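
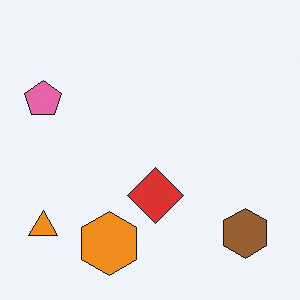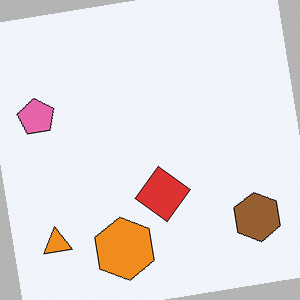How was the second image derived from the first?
Rotated counter-clockwise by a small amount.

Every shape is tilted by the same angle and the image corners show triangular fill wedges — a whole-image rotation by a non-right angle.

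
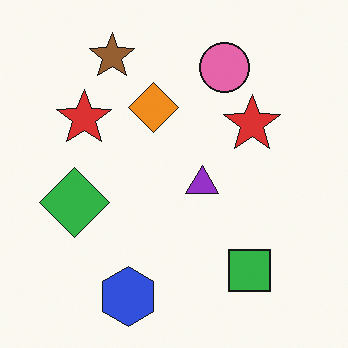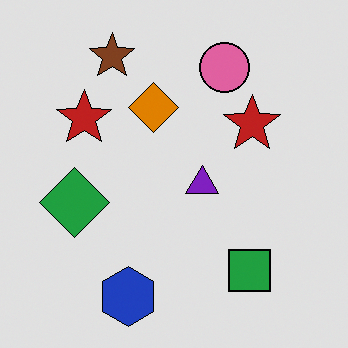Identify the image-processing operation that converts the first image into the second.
It was moderately posterized.

Each flat color has snapped to a coarser quantized level — most visibly, the near-white background has dropped to a flat grey.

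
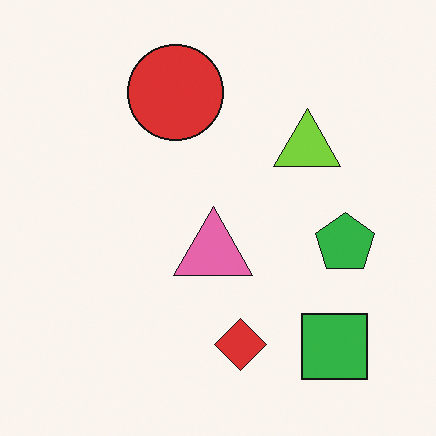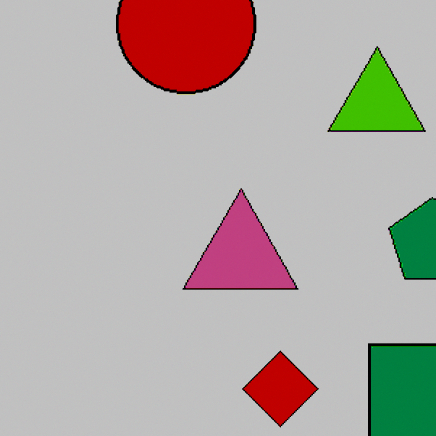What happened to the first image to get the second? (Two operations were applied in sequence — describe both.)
The transformation is: cropped to a modestly smaller region and rescaled, then heavily posterized to just a handful of flat colors.

The visible shapes are larger and the field of view is narrower; shapes near the original edges may be partly or wholly outside the frame — a crop-and-rescale. Each flat color has snapped to a coarser quantized level — most visibly, the near-white background has dropped to a flat grey.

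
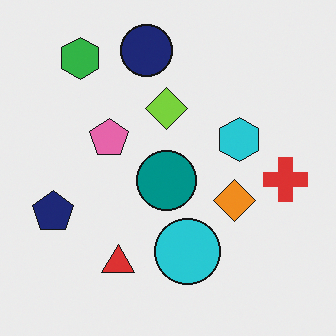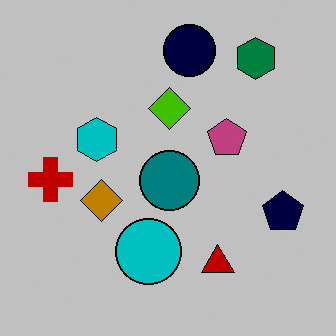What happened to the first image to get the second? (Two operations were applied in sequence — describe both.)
Heavily posterized to just a handful of flat colors, then flipped horizontally (left ↔ right).

Each flat color has snapped to a coarser quantized level — most visibly, the near-white background has dropped to a flat grey. The red cross is in the right of the first image and the left of the second — shapes on opposite sides of the vertical midline have swapped in a mirror flip.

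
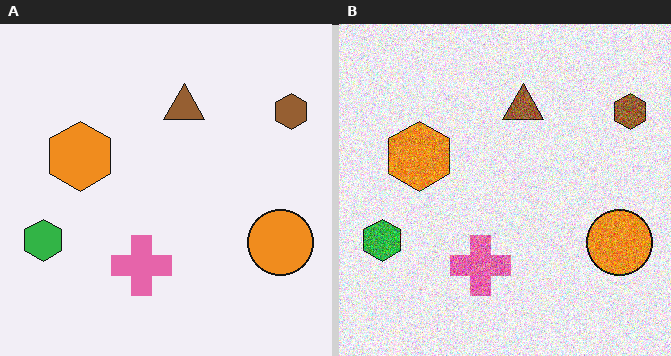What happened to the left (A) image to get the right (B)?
The image was degraded with heavy additive noise.

Random speckle covers the whole image, including the flat background.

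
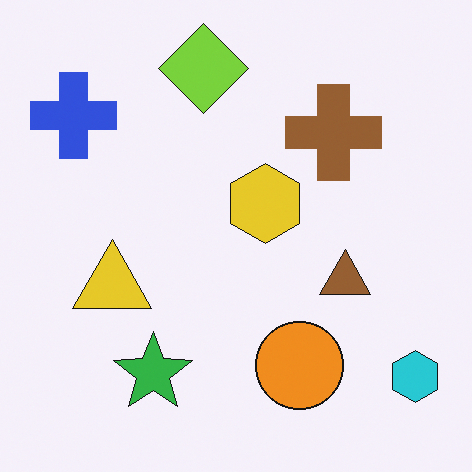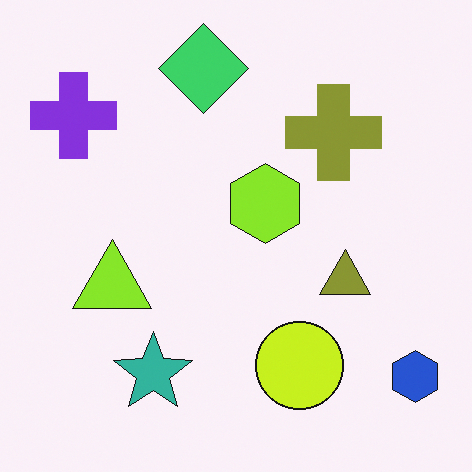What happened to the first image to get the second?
This is the original image hue-shifted slightly.

Every shape's color has rotated by the same amount around the hue wheel — a uniform hue shift.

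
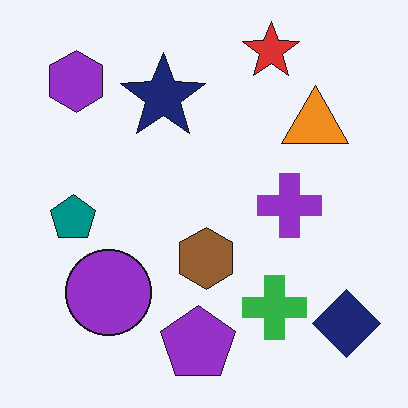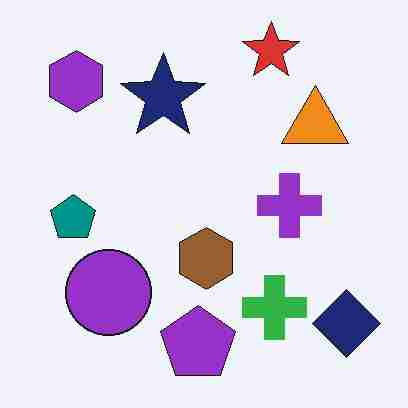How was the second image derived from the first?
This is the original image heavily JPEG-compressed with obvious blocking artifacts.

Blocky 8×8 compression artifacts appear around shape edges and the flat background shows ringing — characteristic JPEG degradation.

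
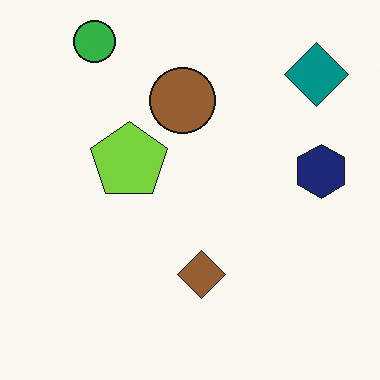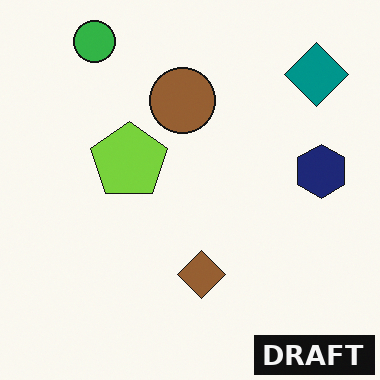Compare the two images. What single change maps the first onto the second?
The second image is the first watermarked with the text "DRAFT" in the lower-right corner.

A dark label reading "DRAFT" appears in the lower-right corner.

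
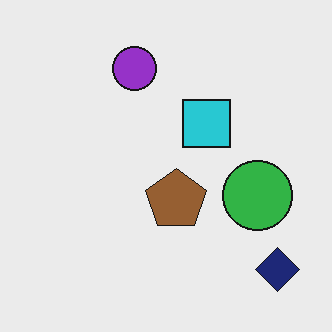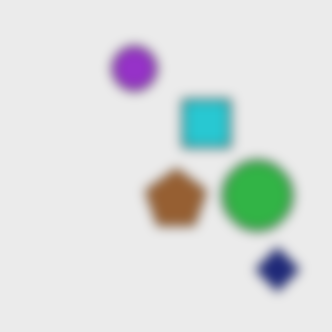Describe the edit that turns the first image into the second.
The transformation is: strongly gaussian-blurred.

Shape edges and outlines are uniformly softened across the whole image.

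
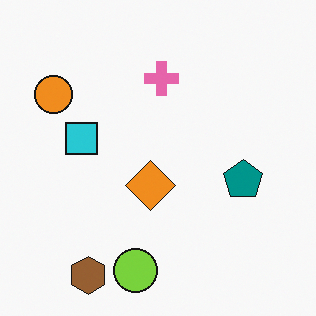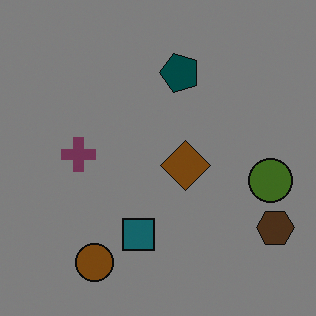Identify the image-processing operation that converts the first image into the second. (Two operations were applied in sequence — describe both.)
This is the original image noticeably darkened, then rotated 90° counter-clockwise.

Every pixel — background and shapes alike — is uniformly darkened. The brown hexagon sits in the bottom-left of the first image and the bottom-right of the second — consistent with a whole-image 90° counter-clockwise rotation.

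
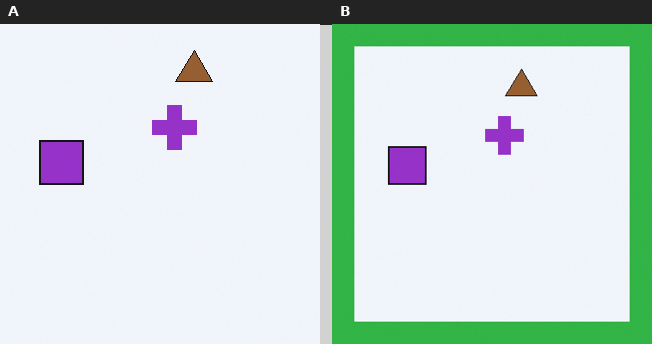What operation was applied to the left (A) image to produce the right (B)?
It was framed with a green border.

A solid green frame runs around the edge of the right (B) image, with the content slightly shrunk inside it.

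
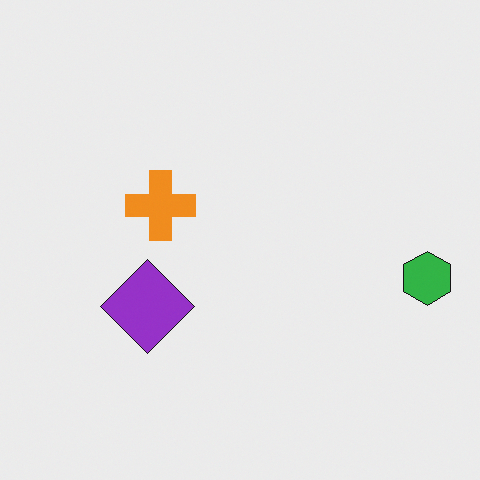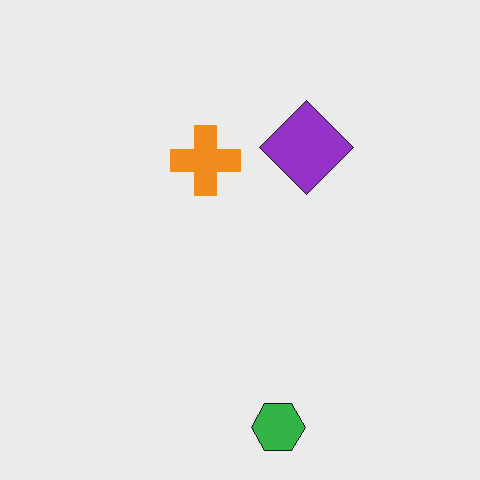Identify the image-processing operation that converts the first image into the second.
This is the original image transposed (reflected across the top-left ↔ bottom-right diagonal).

Shapes have swapped their row and column positions — what was in the top-right is now in the bottom-left — a diagonal reflection.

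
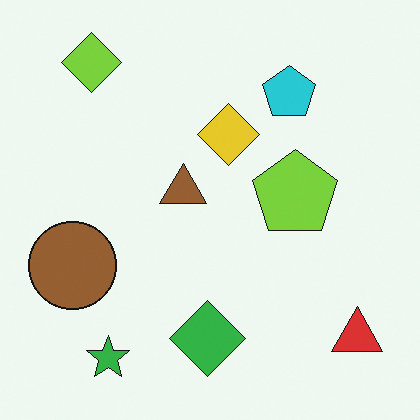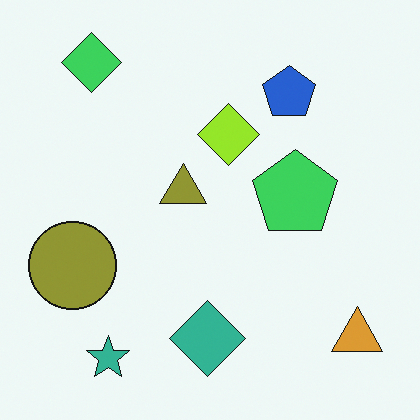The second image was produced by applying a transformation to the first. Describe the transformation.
The image was hue-shifted by a small amount.

Every shape's color has rotated by the same amount around the hue wheel — a uniform hue shift.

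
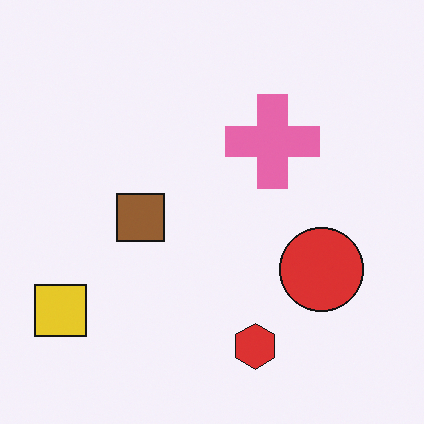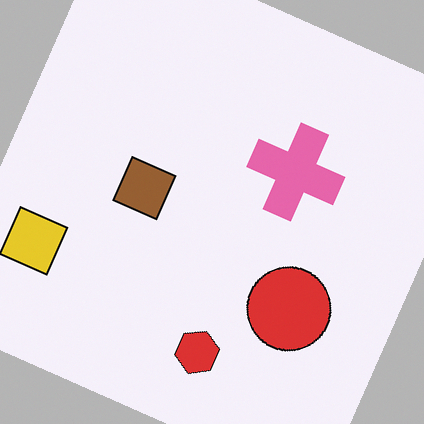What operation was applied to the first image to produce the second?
The transformation is: rotated clockwise by a moderate amount.

Every shape is tilted by the same angle and the image corners show triangular fill wedges — a whole-image rotation by a non-right angle.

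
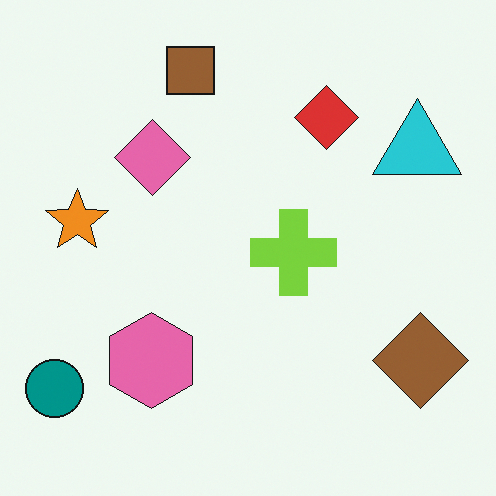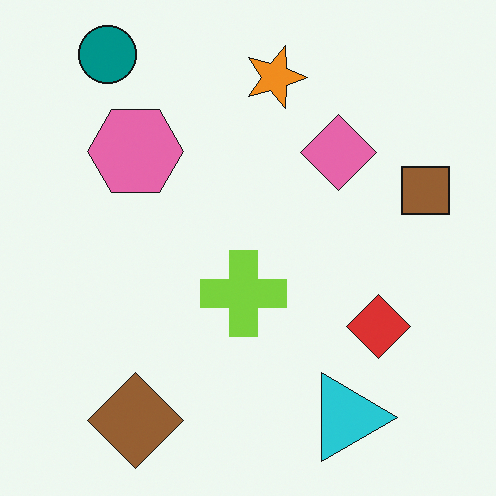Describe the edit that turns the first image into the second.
The image was rotated 90° clockwise.

The teal circle sits in the bottom-left of the first image and the top-left of the second — consistent with a whole-image 90° clockwise rotation.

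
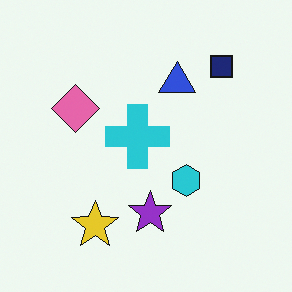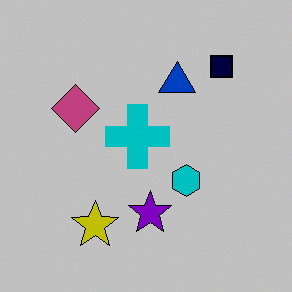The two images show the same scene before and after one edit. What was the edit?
The second image is the first heavily posterized to just a handful of flat colors.

Each flat color has snapped to a coarser quantized level — most visibly, the near-white background has dropped to a flat grey.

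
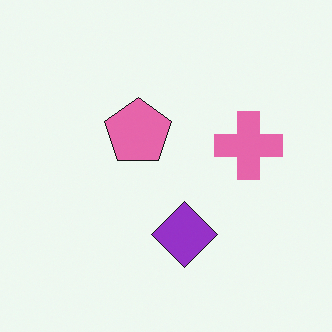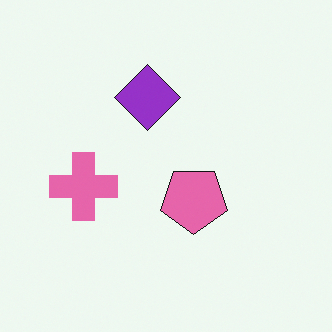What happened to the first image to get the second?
It was rotated 180°.

The pink cross sits in the right of the first image and the left of the second — consistent with a whole-image 180° rotation.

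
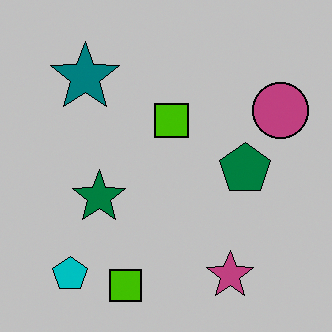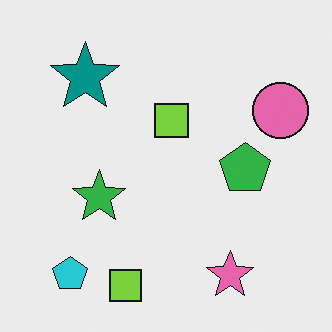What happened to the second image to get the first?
The transformation is: aggressively posterized.

Each flat color has snapped to a coarser quantized level — most visibly, the near-white background has dropped to a flat grey.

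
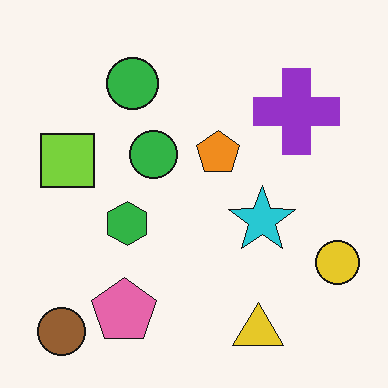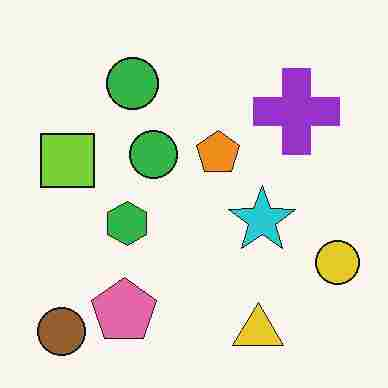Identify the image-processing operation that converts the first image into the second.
This is the original image degraded with heavy JPEG compression.

Blocky 8×8 compression artifacts appear around shape edges and the flat background shows ringing — characteristic JPEG degradation.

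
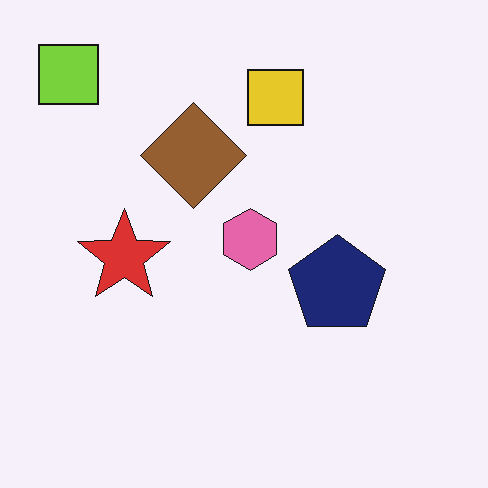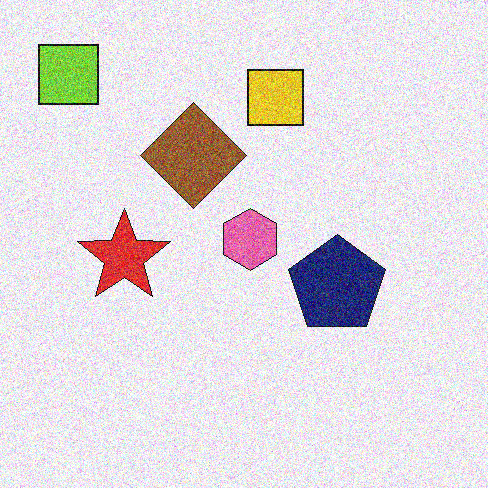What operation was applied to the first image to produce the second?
The transformation is: degraded with strong gaussian noise.

Random speckle covers the whole image, including the flat background.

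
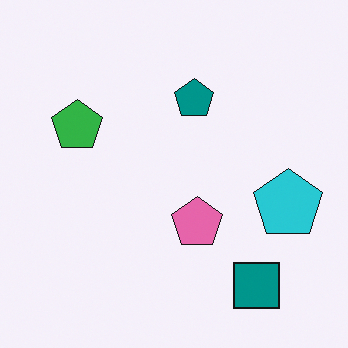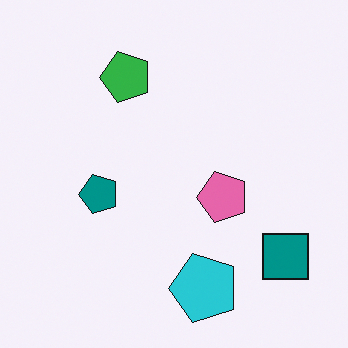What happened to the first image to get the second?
It was transposed (reflected across the top-left ↔ bottom-right diagonal).

Shapes have swapped their row and column positions — what was in the top-right is now in the bottom-left — a diagonal reflection.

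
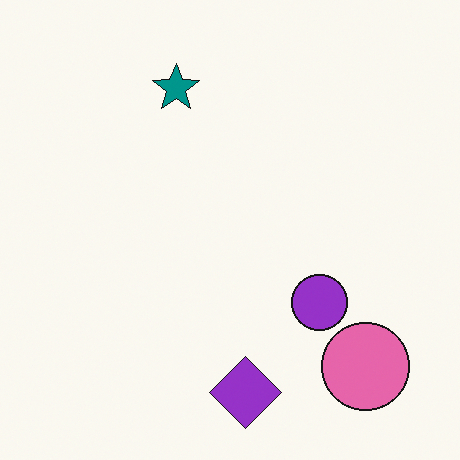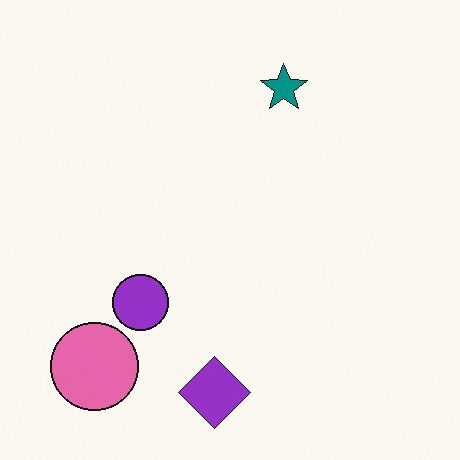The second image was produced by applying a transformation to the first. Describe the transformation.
It was flipped horizontally (left ↔ right).

The pink circle is in the bottom-right of the first image and the bottom-left of the second — shapes on opposite sides of the vertical midline have swapped in a mirror flip.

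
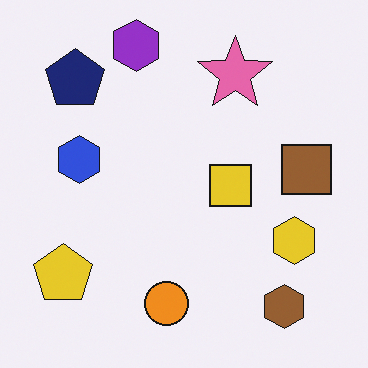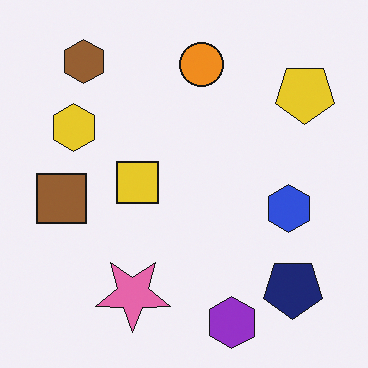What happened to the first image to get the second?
Rotated 180°.

The brown hexagon sits in the bottom-right of the first image and the top-left of the second — consistent with a whole-image 180° rotation.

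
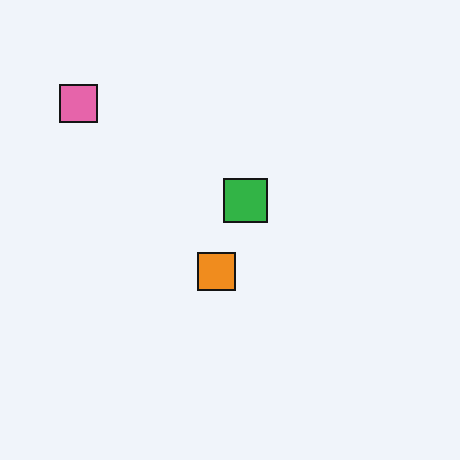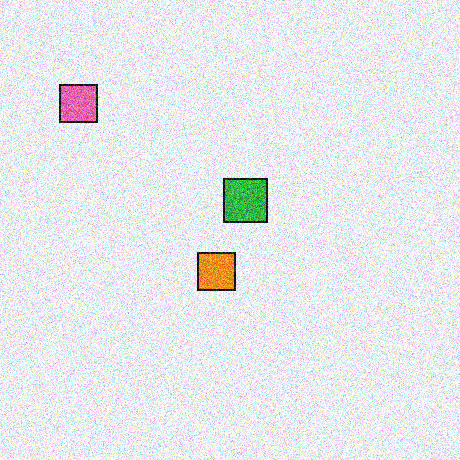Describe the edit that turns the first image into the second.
The image was degraded with strong gaussian noise.

Random speckle covers the whole image, including the flat background.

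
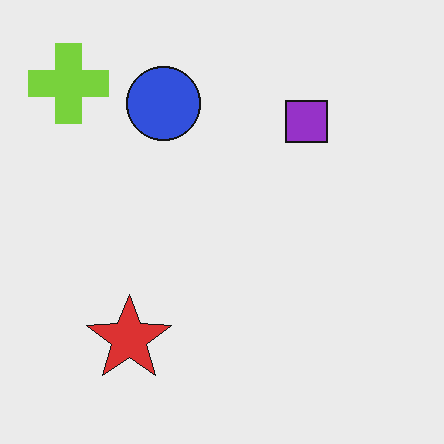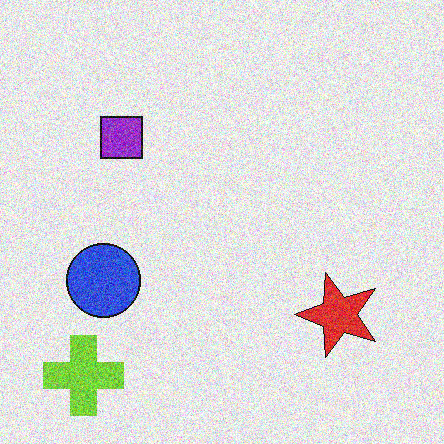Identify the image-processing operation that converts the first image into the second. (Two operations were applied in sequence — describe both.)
The image was rotated 90° counter-clockwise, then degraded with a thick layer of grain.

The lime cross sits in the top-left of the first image and the bottom-left of the second — consistent with a whole-image 90° counter-clockwise rotation. Random speckle covers the whole image, including the flat background.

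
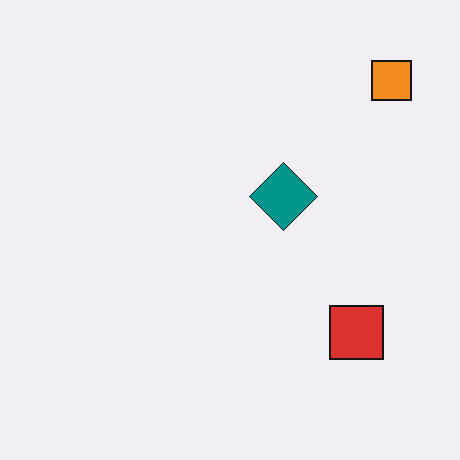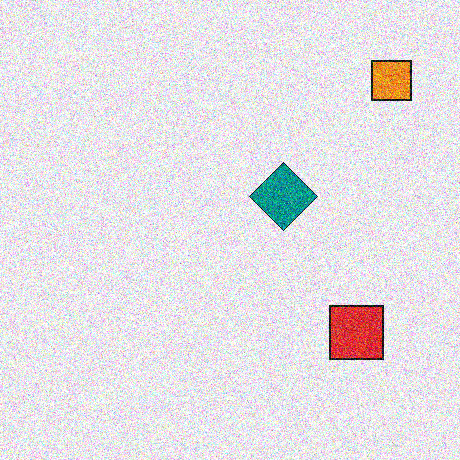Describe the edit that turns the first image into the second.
It was degraded with heavy additive noise.

Random speckle covers the whole image, including the flat background.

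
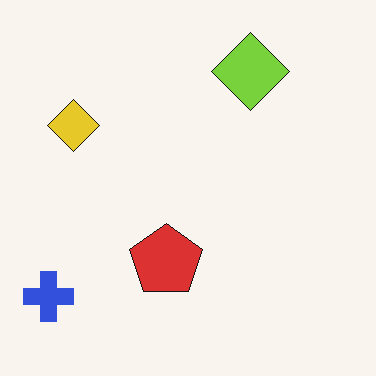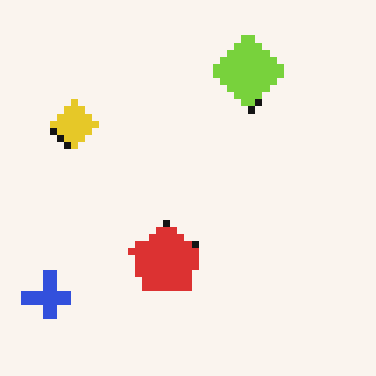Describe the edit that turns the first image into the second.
It was pixelated into visible square blocks.

Shapes are reduced to large square blocks; fine edges and outlines are lost — a downscale-then-upscale (mosaic) effect.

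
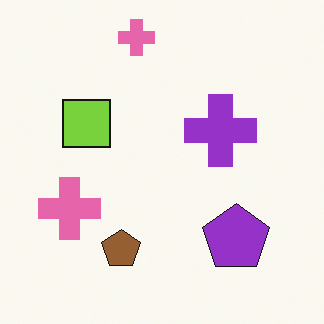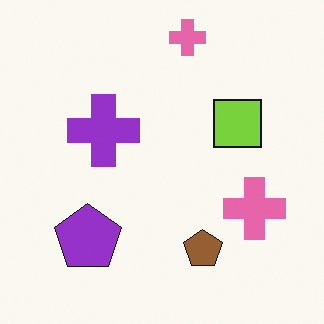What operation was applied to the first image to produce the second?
The second image is the first flipped horizontally (left ↔ right).

The lime square is in the left of the first image and the right of the second — shapes on opposite sides of the vertical midline have swapped in a mirror flip.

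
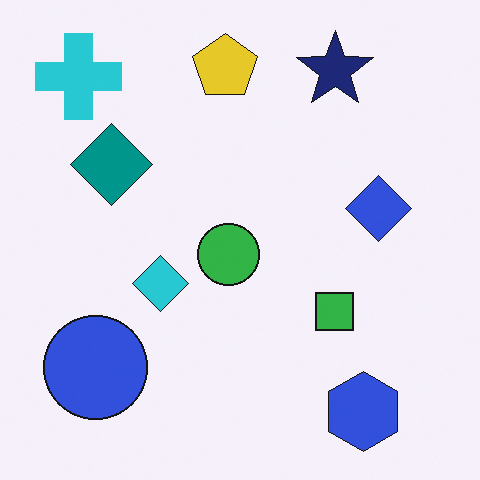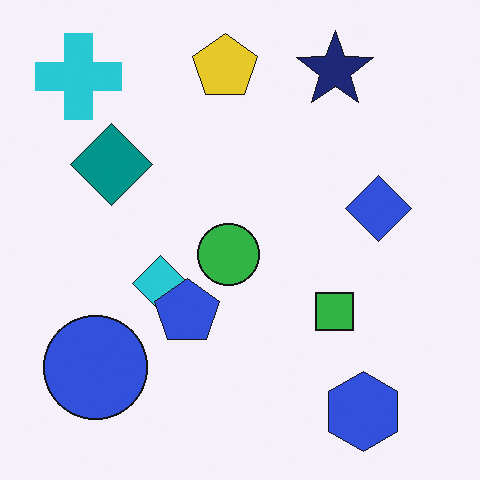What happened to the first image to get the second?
The image was overlaid with an additional blue pentagon.

A blue pentagon appears in the second image that is absent from the first.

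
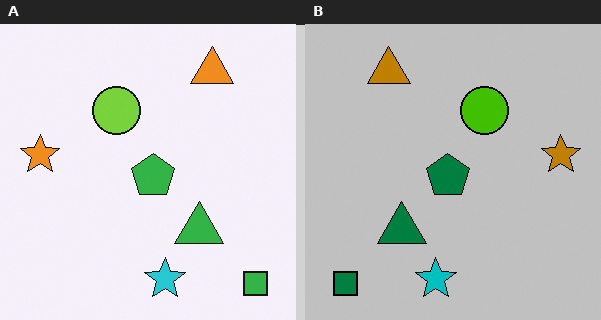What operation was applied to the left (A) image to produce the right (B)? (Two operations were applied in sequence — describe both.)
The image was flipped horizontally (left ↔ right), then heavily posterized to just a handful of flat colors.

The orange star is in the left of the left (A) image and the right of the right (B) — shapes on opposite sides of the vertical midline have swapped in a mirror flip. Each flat color has snapped to a coarser quantized level — most visibly, the near-white background has dropped to a flat grey.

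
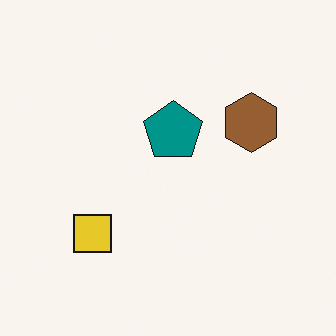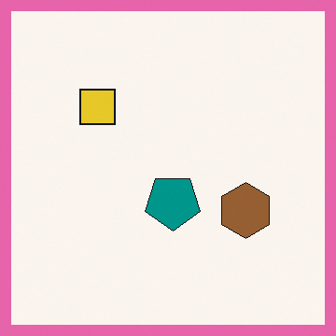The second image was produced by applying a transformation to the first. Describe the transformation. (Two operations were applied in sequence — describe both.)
The image was flipped vertically (top ↔ bottom), then framed with a pink border.

The yellow square is in the bottom-left of the first image and the top-left of the second — shapes on opposite sides of the horizontal midline have swapped in a mirror flip. A solid pink frame runs around the edge of the second image, with the content slightly shrunk inside it.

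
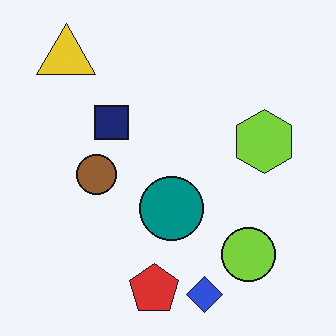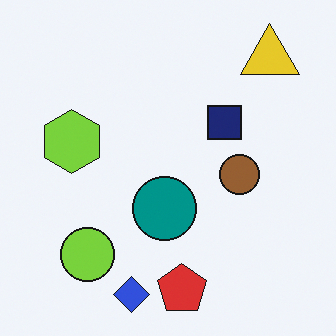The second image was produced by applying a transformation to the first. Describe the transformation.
Flipped horizontally (left ↔ right).

The yellow triangle is in the top-left of the first image and the top-right of the second — shapes on opposite sides of the vertical midline have swapped in a mirror flip.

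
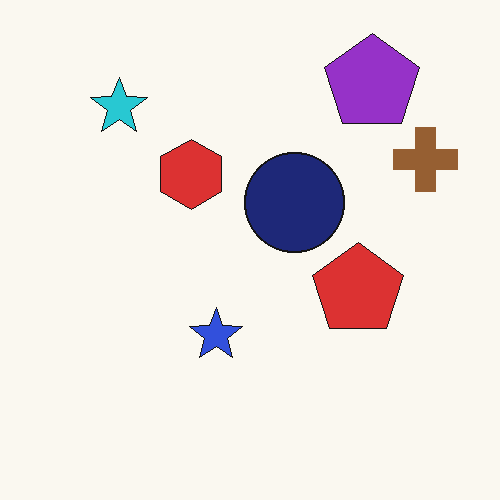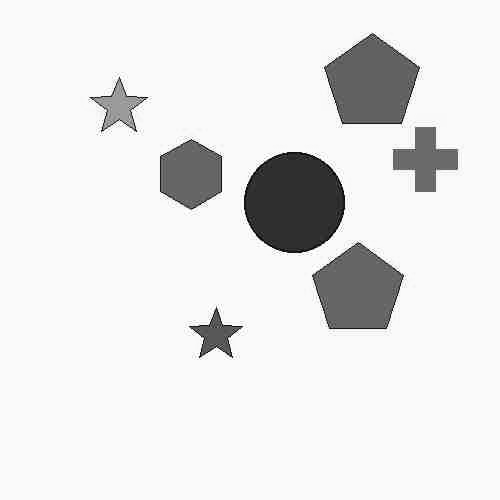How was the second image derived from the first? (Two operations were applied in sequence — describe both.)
The transformation is: degraded with heavy JPEG compression, then converted to grayscale.

Blocky 8×8 compression artifacts appear around shape edges and the flat background shows ringing — characteristic JPEG degradation. All color is removed — every shape is now a shade of grey.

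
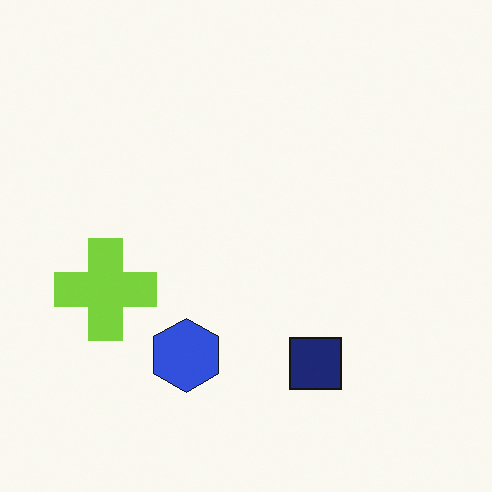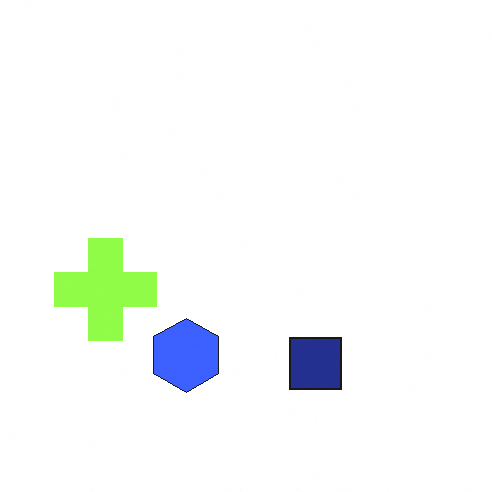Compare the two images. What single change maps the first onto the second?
This is the original image slightly brightened.

Every pixel — background and shapes alike — is uniformly brightened.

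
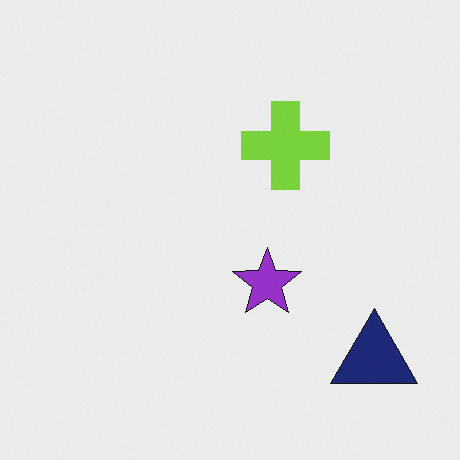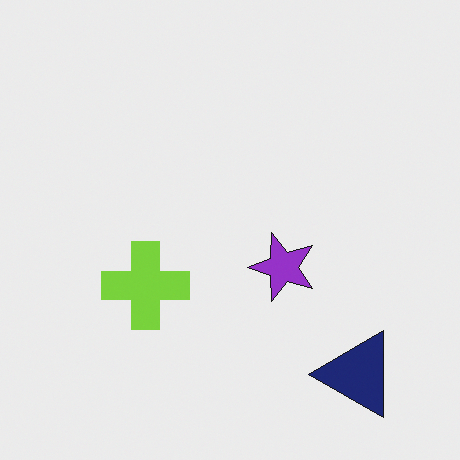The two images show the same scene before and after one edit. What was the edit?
The second image is the first transposed (reflected across the top-left ↔ bottom-right diagonal).

Shapes have swapped their row and column positions — what was in the top-right is now in the bottom-left — a diagonal reflection.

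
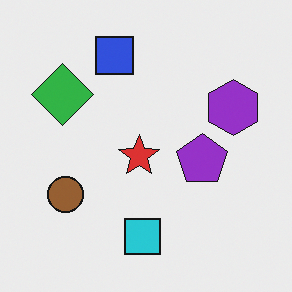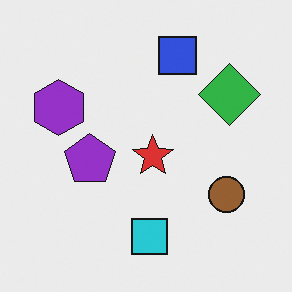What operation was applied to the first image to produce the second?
The transformation is: flipped horizontally (left ↔ right).

The purple hexagon is in the right of the first image and the left of the second — shapes on opposite sides of the vertical midline have swapped in a mirror flip.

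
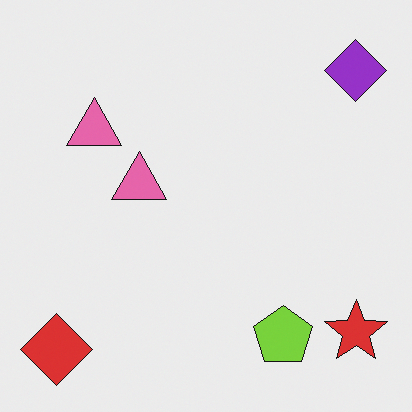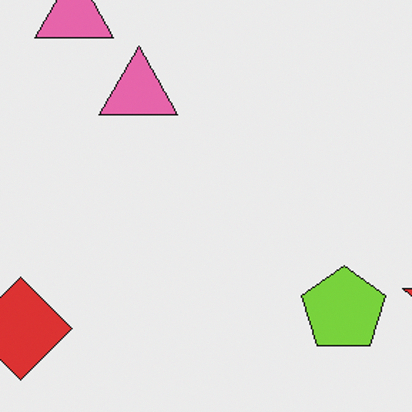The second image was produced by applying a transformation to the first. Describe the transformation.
The transformation is: cropped to a modestly smaller region and rescaled.

The visible shapes are larger and the field of view is narrower; shapes near the original edges may be partly or wholly outside the frame — a crop-and-rescale.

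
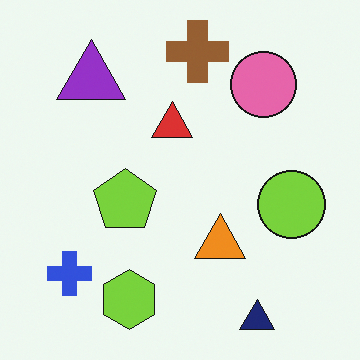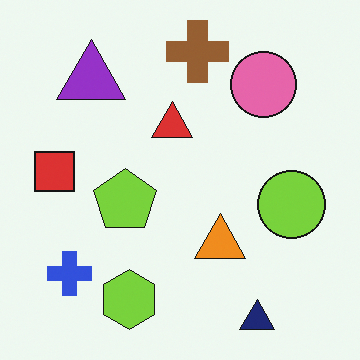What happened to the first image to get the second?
The second image is the first overlaid with an additional red square.

A red square appears in the second image that is absent from the first.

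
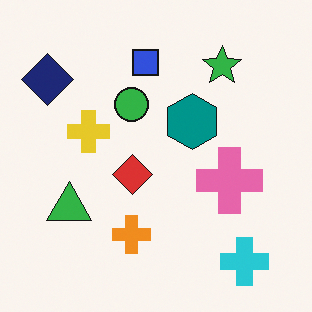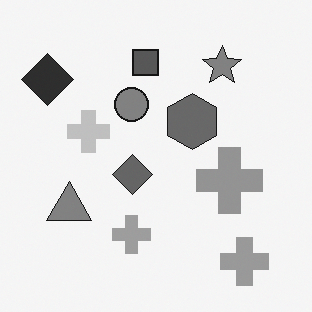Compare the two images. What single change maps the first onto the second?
The image was converted to grayscale.

All color is removed — every shape is now a shade of grey.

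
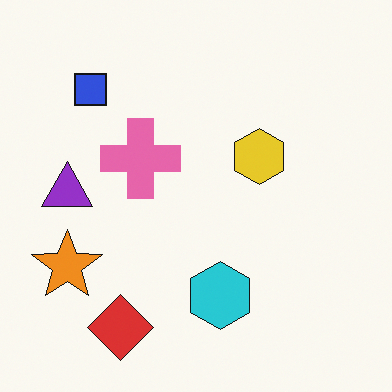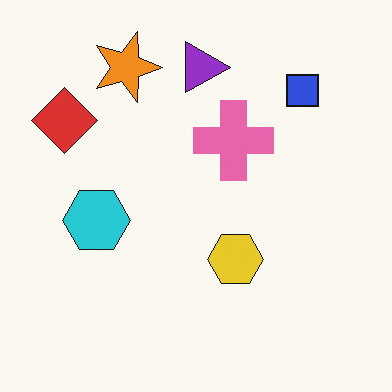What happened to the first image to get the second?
It was rotated 90° clockwise.

The red diamond sits in the bottom-left of the first image and the top-left of the second — consistent with a whole-image 90° clockwise rotation.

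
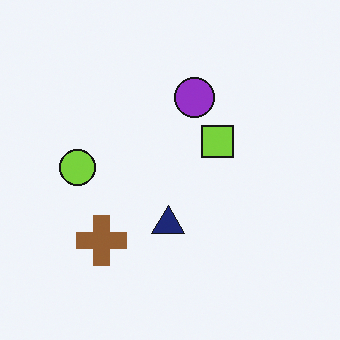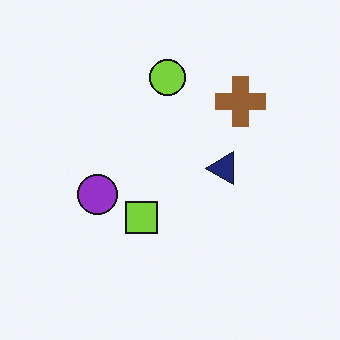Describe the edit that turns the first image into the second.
The transformation is: transposed (reflected across the top-left ↔ bottom-right diagonal).

Shapes have swapped their row and column positions — what was in the top-right is now in the bottom-left — a diagonal reflection.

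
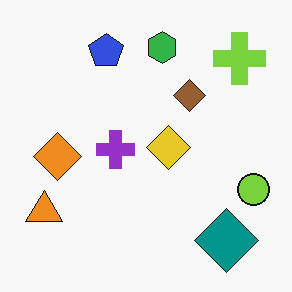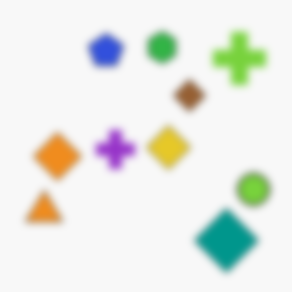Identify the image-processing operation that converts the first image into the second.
The image was noticeably gaussian-blurred.

Shape edges and outlines are uniformly softened across the whole image.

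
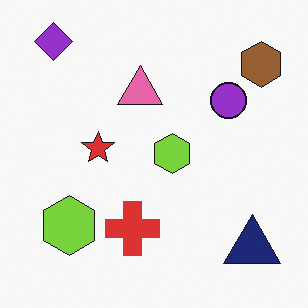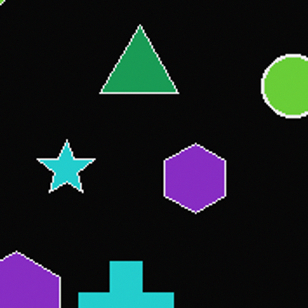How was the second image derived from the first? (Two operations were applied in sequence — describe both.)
The second image is the first color-inverted (negative), then cropped tightly and scaled back up.

The light background has become dark and every shape's color is its complement — a photographic negative. The visible shapes are larger and the field of view is narrower; shapes near the original edges may be partly or wholly outside the frame — a crop-and-rescale.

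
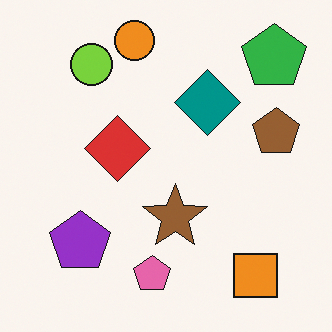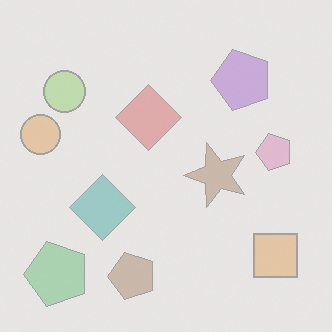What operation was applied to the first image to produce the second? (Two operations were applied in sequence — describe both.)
The image was transposed (reflected across the top-left ↔ bottom-right diagonal), then given much lower contrast.

Shapes have swapped their row and column positions — what was in the top-right is now in the bottom-left — a diagonal reflection. Tones are pushed toward mid-grey across the whole image — a global contrast change.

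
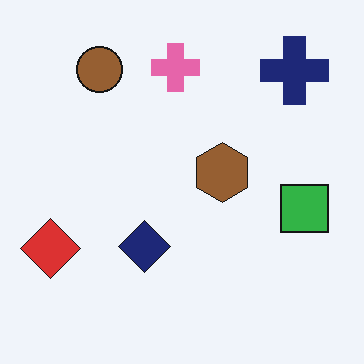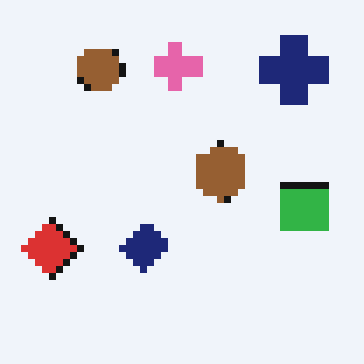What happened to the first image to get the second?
Pixelated into visible square blocks.

Shapes are reduced to large square blocks; fine edges and outlines are lost — a downscale-then-upscale (mosaic) effect.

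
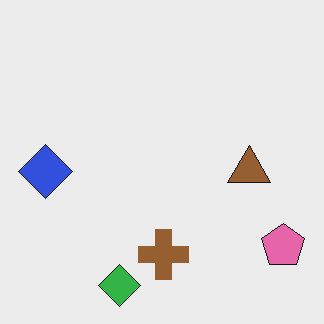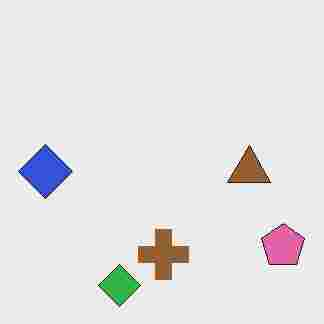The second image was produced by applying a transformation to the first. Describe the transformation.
It was heavily JPEG-compressed with obvious blocking artifacts.

Blocky 8×8 compression artifacts appear around shape edges and the flat background shows ringing — characteristic JPEG degradation.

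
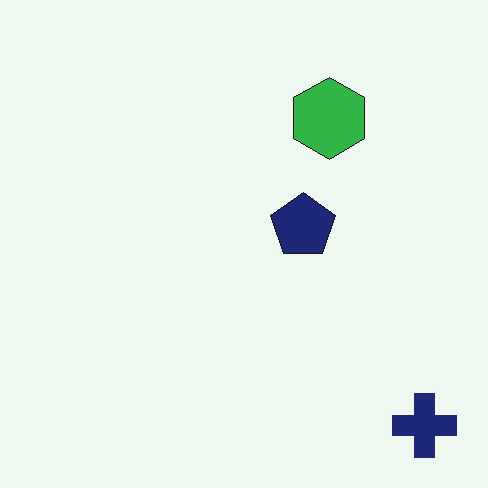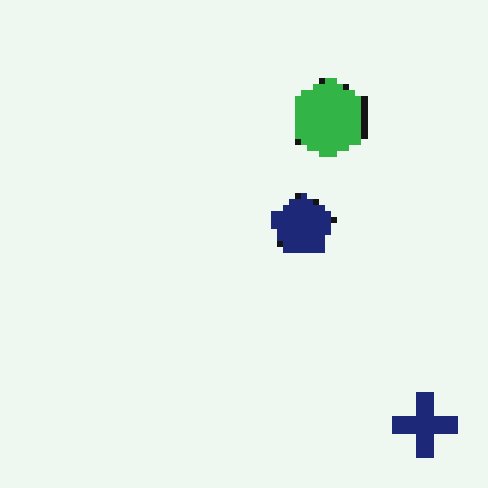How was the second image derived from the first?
This is the original image moderately pixelated.

Shapes are reduced to large square blocks; fine edges and outlines are lost — a downscale-then-upscale (mosaic) effect.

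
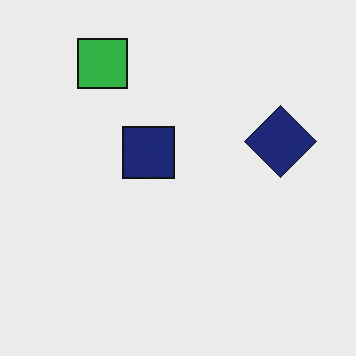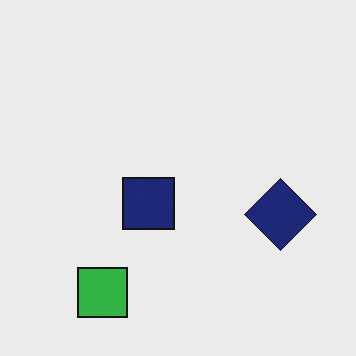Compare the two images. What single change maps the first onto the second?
Flipped vertically (top ↔ bottom).

The green square is in the top-left of the first image and the bottom-left of the second — shapes on opposite sides of the horizontal midline have swapped in a mirror flip.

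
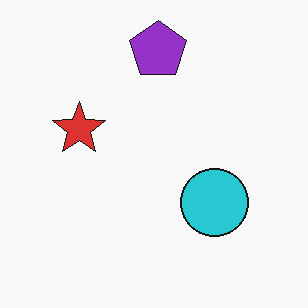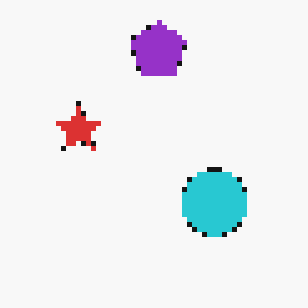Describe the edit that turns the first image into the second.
It was mildly pixelated.

Shapes are reduced to large square blocks; fine edges and outlines are lost — a downscale-then-upscale (mosaic) effect.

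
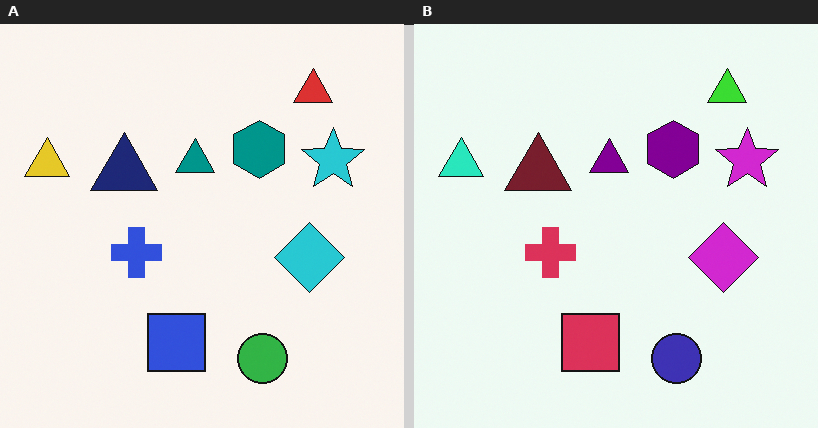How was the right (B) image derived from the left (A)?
The right (B) image is the left (A) hue-shifted noticeably.

Every shape's color has rotated by the same amount around the hue wheel — a uniform hue shift.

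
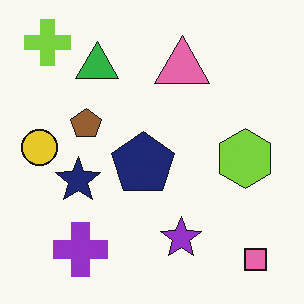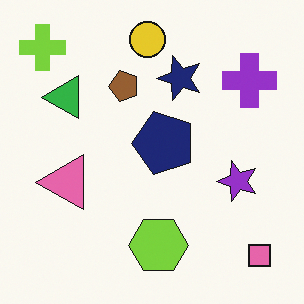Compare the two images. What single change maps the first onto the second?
It was transposed (reflected across the top-left ↔ bottom-right diagonal).

Shapes have swapped their row and column positions — what was in the top-right is now in the bottom-left — a diagonal reflection.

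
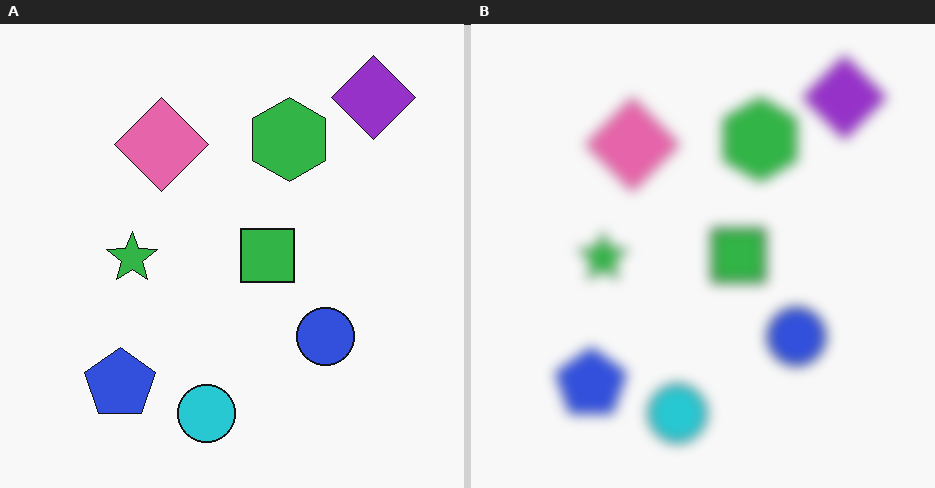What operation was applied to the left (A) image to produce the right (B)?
The right (B) image is the left (A) strongly gaussian-blurred.

Shape edges and outlines are uniformly softened across the whole image.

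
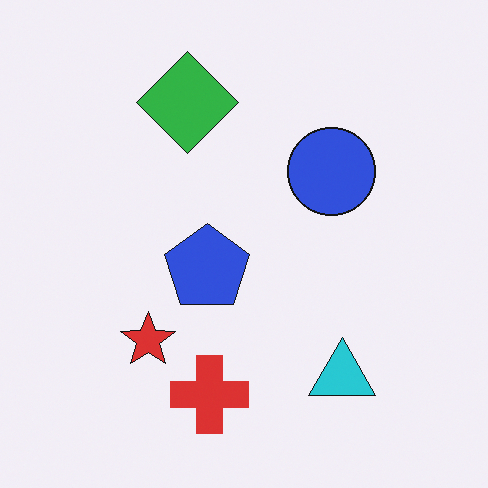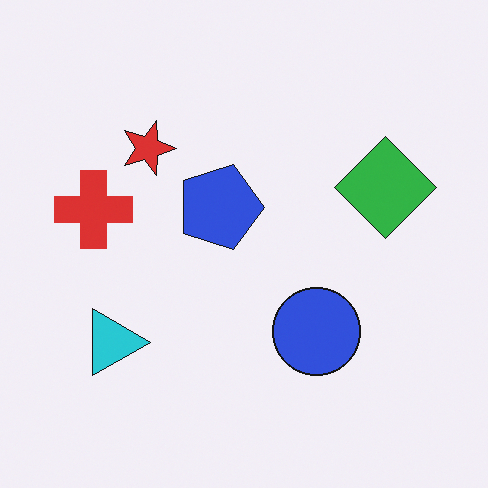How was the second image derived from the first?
It was rotated 90° clockwise.

The cyan triangle sits in the bottom-right of the first image and the bottom-left of the second — consistent with a whole-image 90° clockwise rotation.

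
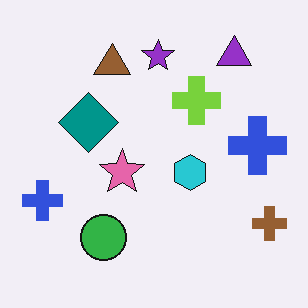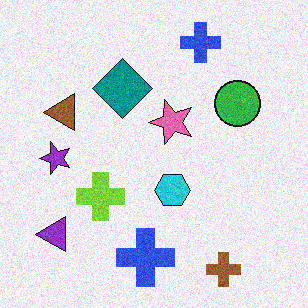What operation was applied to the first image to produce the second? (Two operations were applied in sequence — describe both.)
Transposed (reflected across the top-left ↔ bottom-right diagonal), then degraded with moderate additive noise.

Shapes have swapped their row and column positions — what was in the top-right is now in the bottom-left — a diagonal reflection. Random speckle covers the whole image, including the flat background.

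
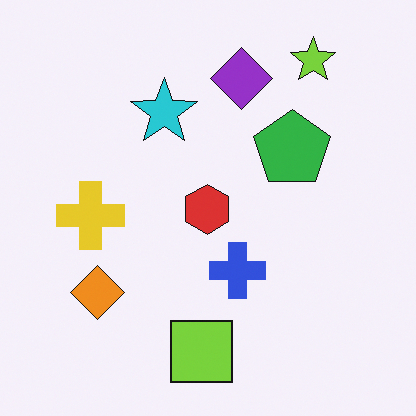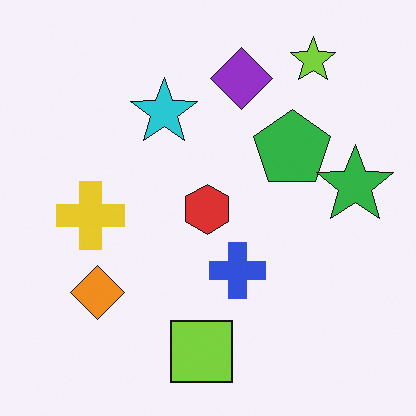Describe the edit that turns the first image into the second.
This is the original image overlaid with an additional green star.

A green star appears in the second image that is absent from the first.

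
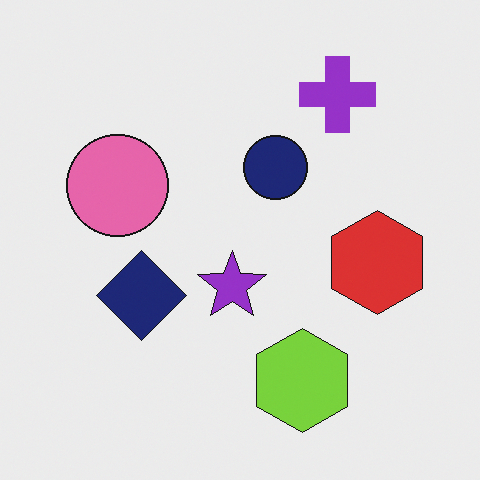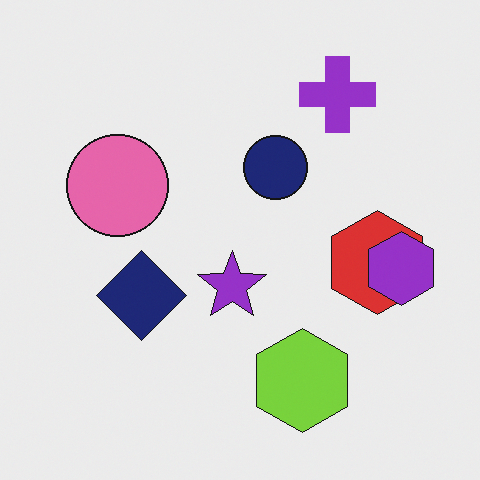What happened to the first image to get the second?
This is the original image overlaid with an additional purple hexagon.

A purple hexagon appears in the second image that is absent from the first.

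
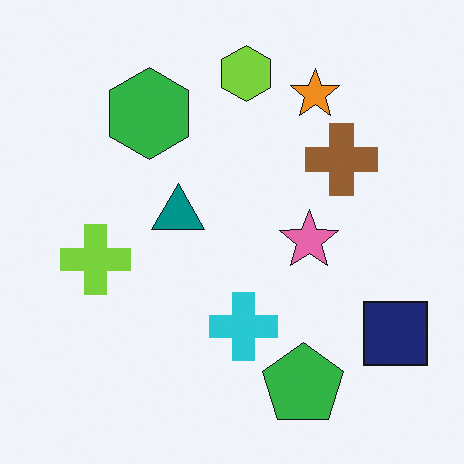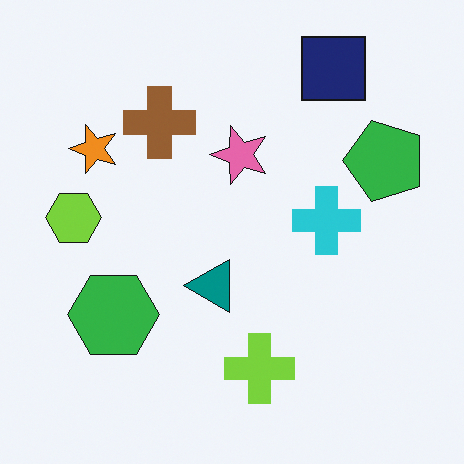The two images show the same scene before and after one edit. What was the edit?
The image was rotated 90° counter-clockwise.

The navy square sits in the bottom-right of the first image and the top-right of the second — consistent with a whole-image 90° counter-clockwise rotation.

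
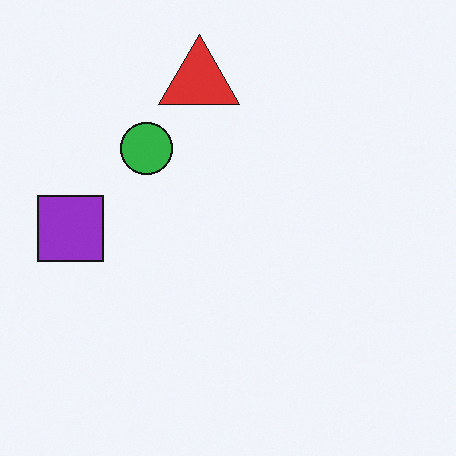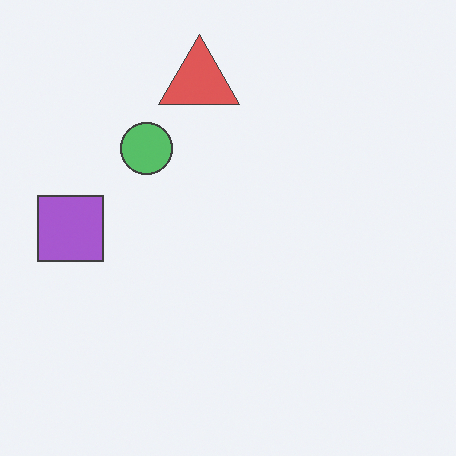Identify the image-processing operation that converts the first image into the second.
Given slightly reduced contrast.

Tones are pushed toward mid-grey across the whole image — a global contrast change.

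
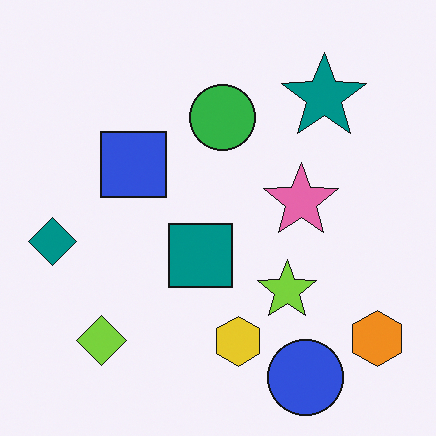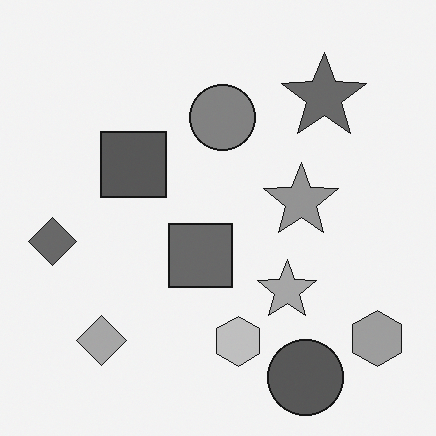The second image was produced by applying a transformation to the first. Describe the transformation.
The second image is the first converted to grayscale.

All color is removed — every shape is now a shade of grey.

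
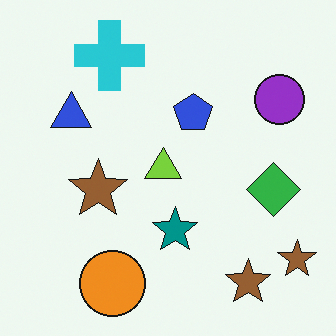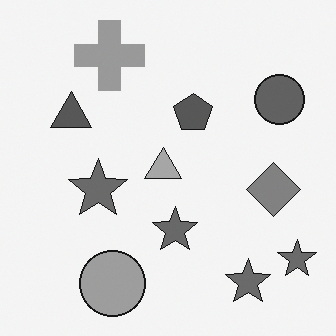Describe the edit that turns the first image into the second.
The image was converted to grayscale.

All color is removed — every shape is now a shade of grey.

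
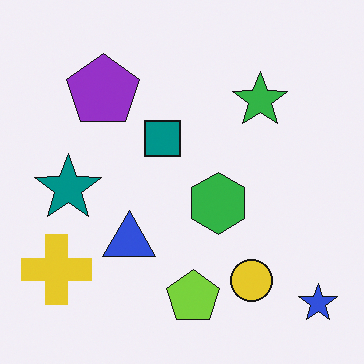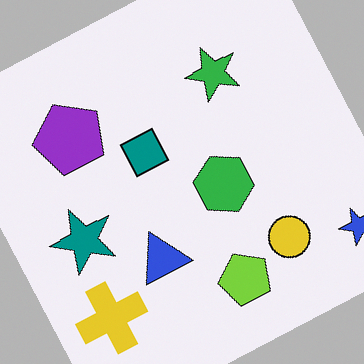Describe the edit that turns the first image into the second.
Rotated counter-clockwise by a clearly visible amount.

Every shape is tilted by the same angle and the image corners show triangular fill wedges — a whole-image rotation by a non-right angle.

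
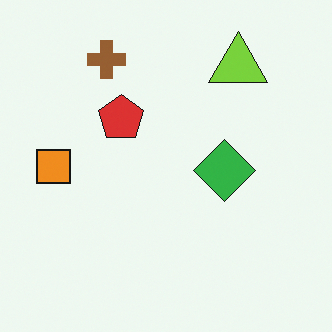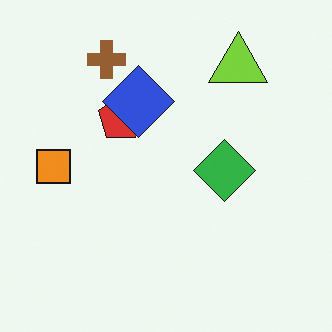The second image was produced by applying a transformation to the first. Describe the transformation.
Overlaid with an additional blue diamond.

A blue diamond appears in the second image that is absent from the first.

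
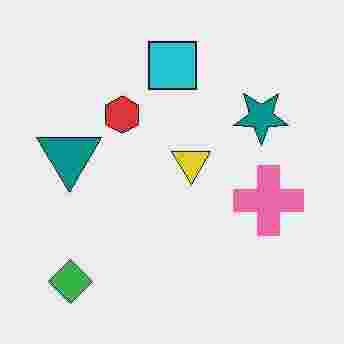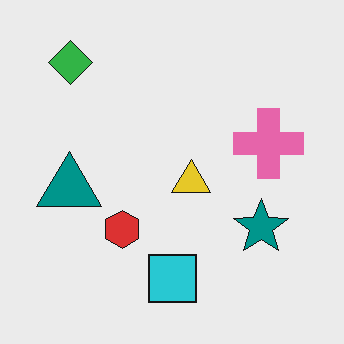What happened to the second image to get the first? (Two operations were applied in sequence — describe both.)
The first image is the second flipped vertically (top ↔ bottom), then degraded with heavy JPEG compression.

The green diamond is in the top-left of the second image and the bottom-left of the first — shapes on opposite sides of the horizontal midline have swapped in a mirror flip. Blocky 8×8 compression artifacts appear around shape edges and the flat background shows ringing — characteristic JPEG degradation.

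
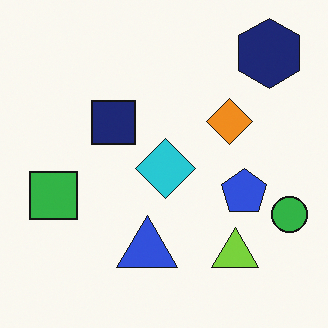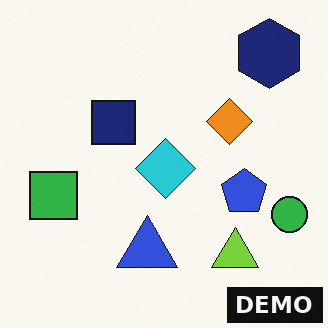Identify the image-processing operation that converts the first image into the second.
It was watermarked with the text "DEMO" in the lower-right corner.

A dark label reading "DEMO" appears in the lower-right corner.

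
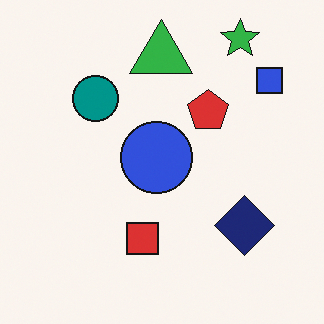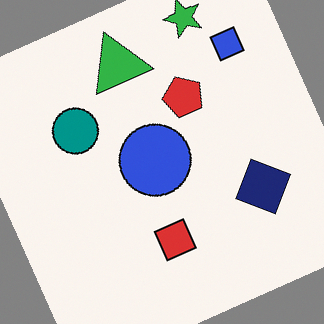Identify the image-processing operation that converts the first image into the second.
It was rotated counter-clockwise by a moderate amount.

Every shape is tilted by the same angle and the image corners show triangular fill wedges — a whole-image rotation by a non-right angle.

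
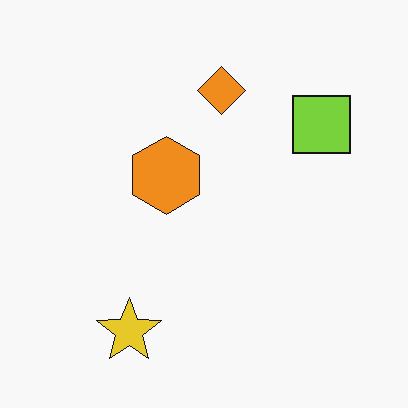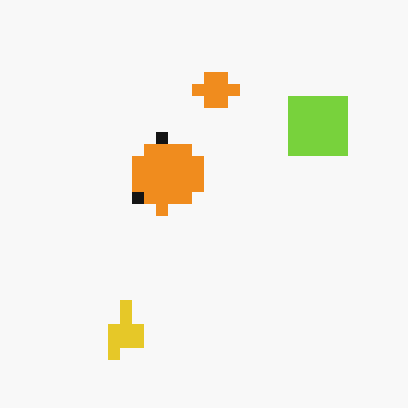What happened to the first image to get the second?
Coarsely pixelated.

Shapes are reduced to large square blocks; fine edges and outlines are lost — a downscale-then-upscale (mosaic) effect.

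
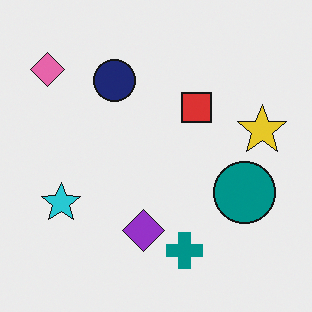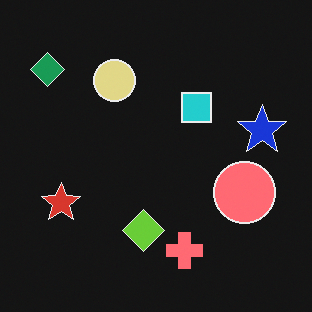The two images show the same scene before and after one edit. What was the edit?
The transformation is: color-inverted (negative).

The light background has become dark and every shape's color is its complement — a photographic negative.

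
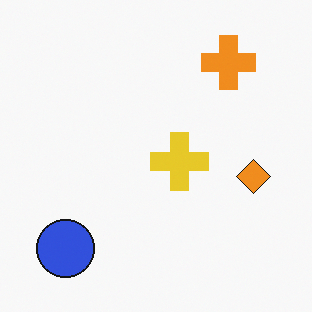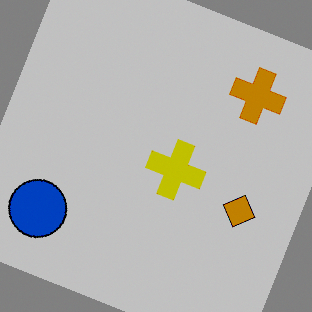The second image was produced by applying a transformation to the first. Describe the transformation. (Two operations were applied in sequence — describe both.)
This is the original image rotated clockwise by a moderate amount, then heavily posterized to just a handful of flat colors.

Every shape is tilted by the same angle and the image corners show triangular fill wedges — a whole-image rotation by a non-right angle. Each flat color has snapped to a coarser quantized level — most visibly, the near-white background has dropped to a flat grey.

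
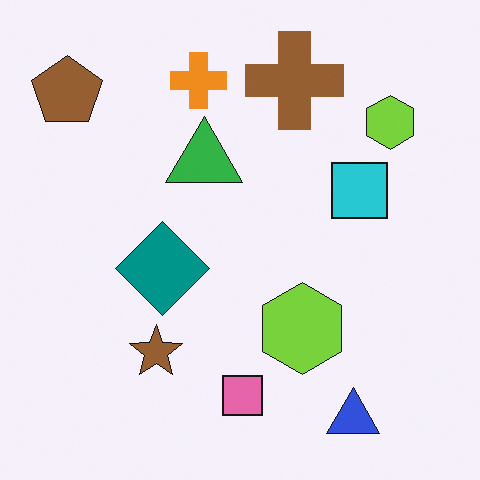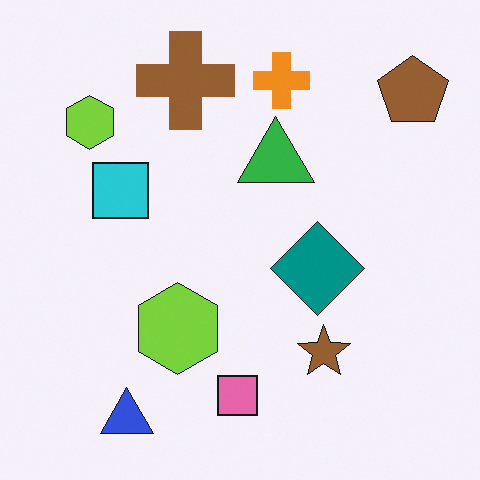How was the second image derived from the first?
The transformation is: flipped horizontally (left ↔ right).

The brown pentagon is in the top-left of the first image and the top-right of the second — shapes on opposite sides of the vertical midline have swapped in a mirror flip.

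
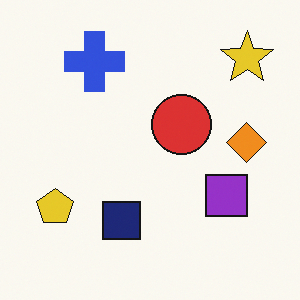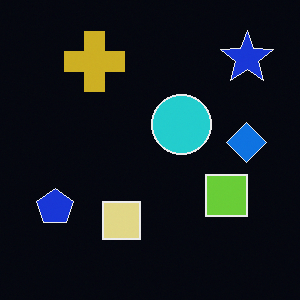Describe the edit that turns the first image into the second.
It was color-inverted (negative).

The light background has become dark and every shape's color is its complement — a photographic negative.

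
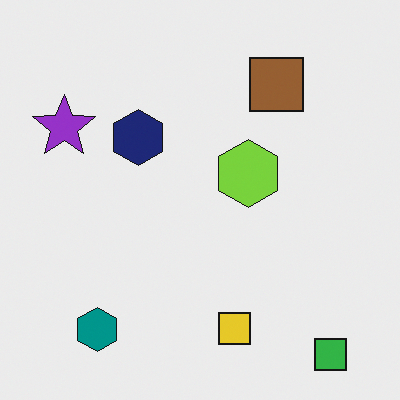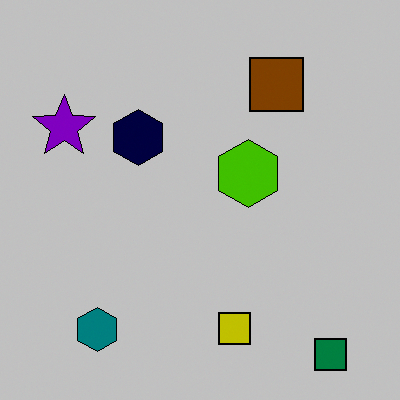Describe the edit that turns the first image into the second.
The transformation is: aggressively posterized.

Each flat color has snapped to a coarser quantized level — most visibly, the near-white background has dropped to a flat grey.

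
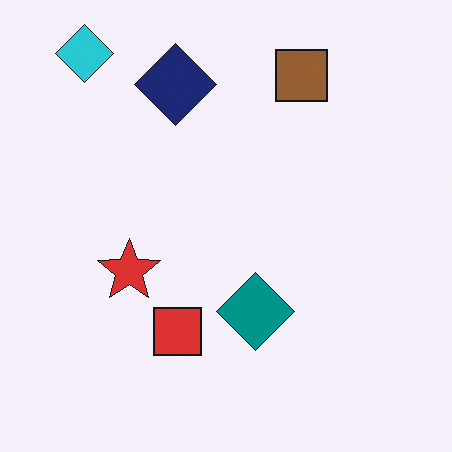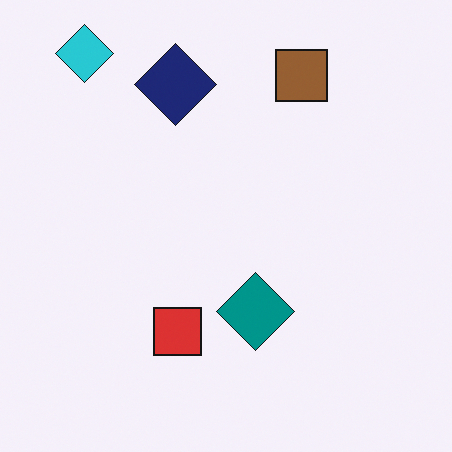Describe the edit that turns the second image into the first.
Overlaid with an additional red star.

A red star appears in the first image that is absent from the second.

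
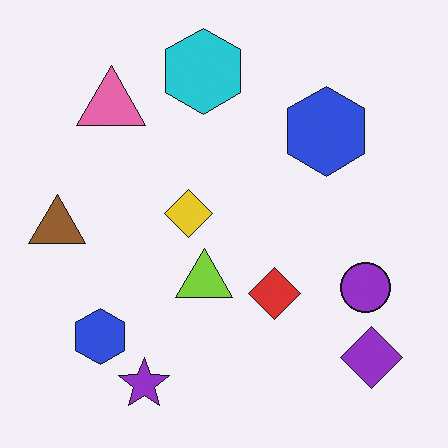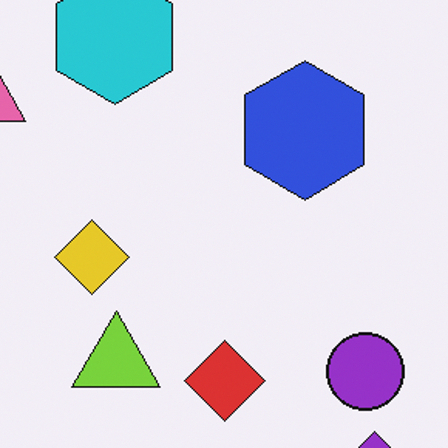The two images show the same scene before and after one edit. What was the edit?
Cropped to a modestly smaller region and rescaled.

The visible shapes are larger and the field of view is narrower; shapes near the original edges may be partly or wholly outside the frame — a crop-and-rescale.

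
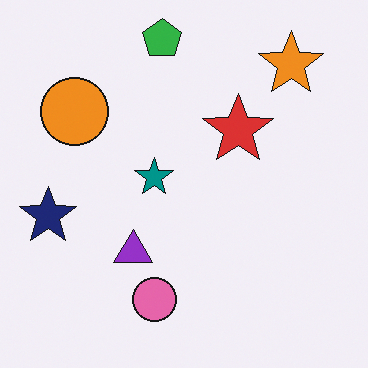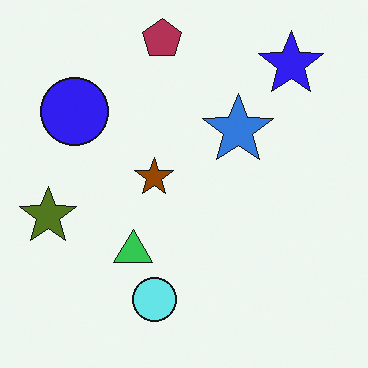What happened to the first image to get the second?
The image was hue-shifted by a large amount.

Every shape's color has rotated by the same amount around the hue wheel — a uniform hue shift.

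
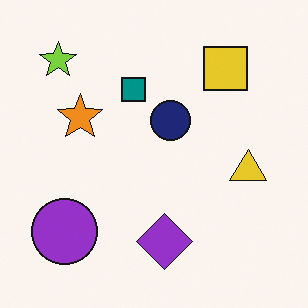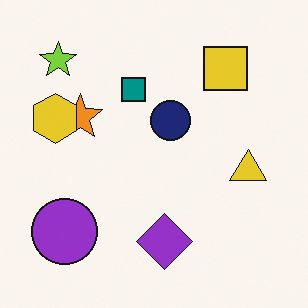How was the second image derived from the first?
The second image is the first overlaid with an additional yellow hexagon.

A yellow hexagon appears in the second image that is absent from the first.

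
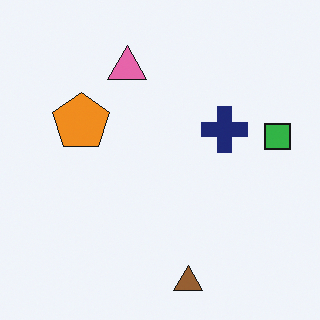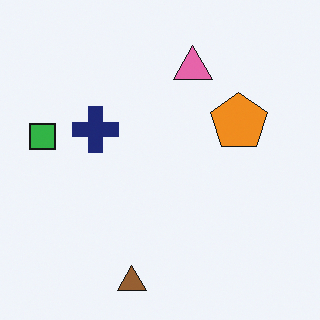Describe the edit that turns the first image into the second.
Flipped horizontally (left ↔ right).

The green square is in the right of the first image and the left of the second — shapes on opposite sides of the vertical midline have swapped in a mirror flip.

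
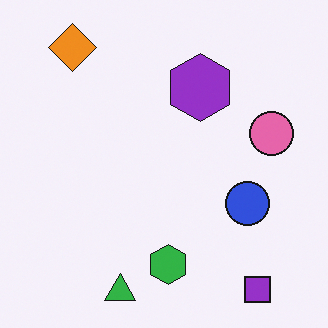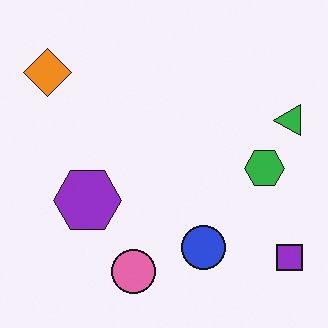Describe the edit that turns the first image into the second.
It was transposed (reflected across the top-left ↔ bottom-right diagonal).

Shapes have swapped their row and column positions — what was in the top-right is now in the bottom-left — a diagonal reflection.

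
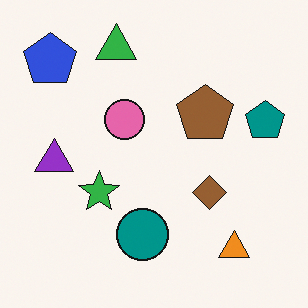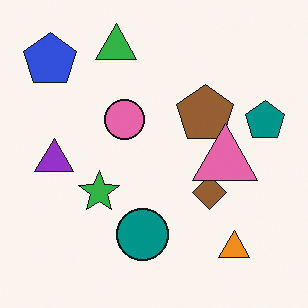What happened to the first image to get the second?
The image was overlaid with an additional pink triangle.

A pink triangle appears in the second image that is absent from the first.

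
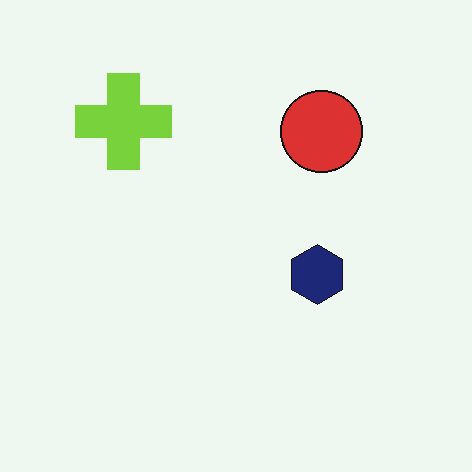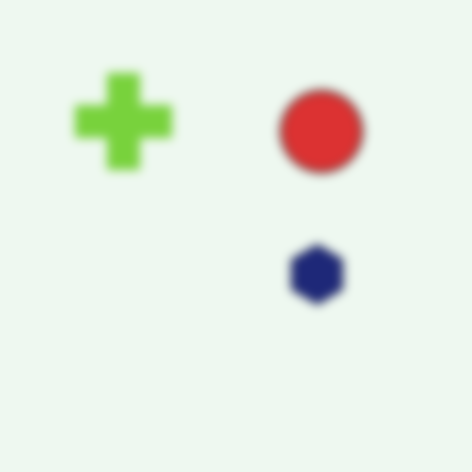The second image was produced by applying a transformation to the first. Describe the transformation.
Strongly gaussian-blurred.

Shape edges and outlines are uniformly softened across the whole image.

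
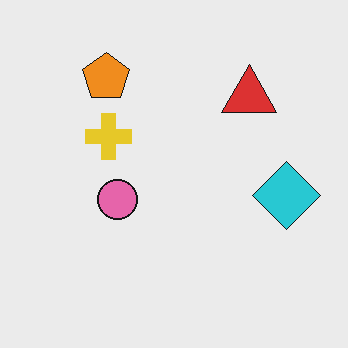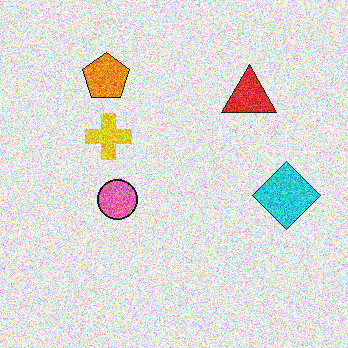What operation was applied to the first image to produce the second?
The second image is the first degraded with a thick layer of grain.

Random speckle covers the whole image, including the flat background.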